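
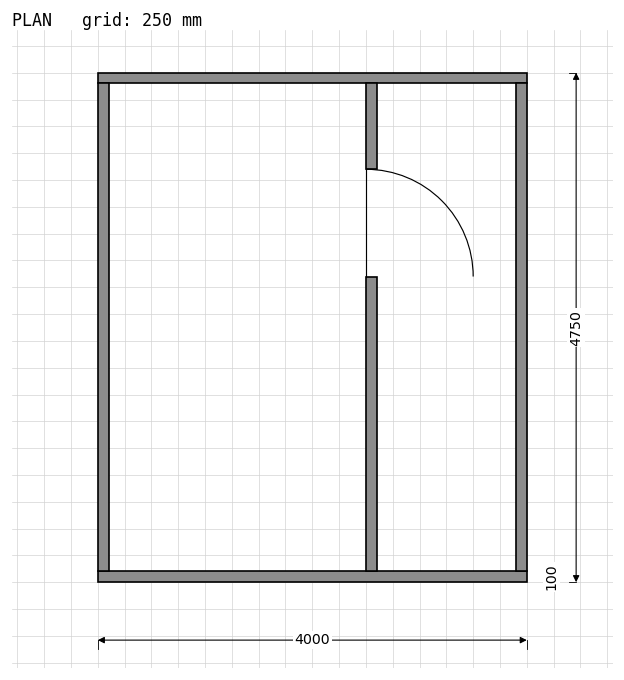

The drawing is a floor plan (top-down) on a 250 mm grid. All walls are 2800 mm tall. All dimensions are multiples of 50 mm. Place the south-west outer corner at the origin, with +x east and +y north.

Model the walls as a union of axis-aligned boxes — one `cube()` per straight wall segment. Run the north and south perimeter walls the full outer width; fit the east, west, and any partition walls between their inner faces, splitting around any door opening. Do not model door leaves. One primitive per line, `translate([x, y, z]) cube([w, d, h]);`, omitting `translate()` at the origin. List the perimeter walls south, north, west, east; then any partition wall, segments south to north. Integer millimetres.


cube([4000, 100, 2800]);
translate([0, 4650, 0]) cube([4000, 100, 2800]);
translate([0, 100, 0]) cube([100, 4550, 2800]);
translate([3900, 100, 0]) cube([100, 4550, 2800]);
translate([2500, 100, 0]) cube([100, 2750, 2800]);
translate([2500, 3850, 0]) cube([100, 800, 2800]);


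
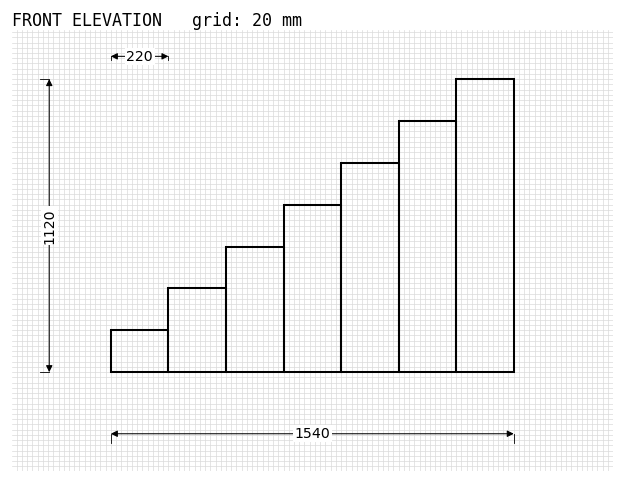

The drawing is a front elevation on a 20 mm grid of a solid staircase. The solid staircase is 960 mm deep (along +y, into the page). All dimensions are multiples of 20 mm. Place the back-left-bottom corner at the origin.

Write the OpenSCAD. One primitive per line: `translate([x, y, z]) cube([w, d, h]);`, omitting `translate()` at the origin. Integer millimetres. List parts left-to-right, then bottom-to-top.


cube([220, 960, 160]);
translate([220, 0, 0]) cube([220, 960, 320]);
translate([440, 0, 0]) cube([220, 960, 480]);
translate([660, 0, 0]) cube([220, 960, 640]);
translate([880, 0, 0]) cube([220, 960, 800]);
translate([1100, 0, 0]) cube([220, 960, 960]);
translate([1320, 0, 0]) cube([220, 960, 1120]);


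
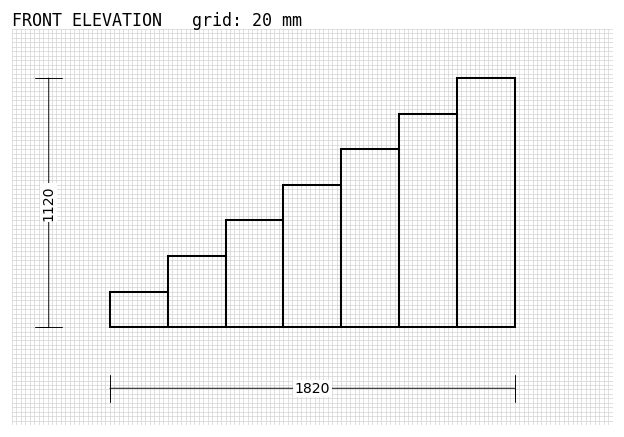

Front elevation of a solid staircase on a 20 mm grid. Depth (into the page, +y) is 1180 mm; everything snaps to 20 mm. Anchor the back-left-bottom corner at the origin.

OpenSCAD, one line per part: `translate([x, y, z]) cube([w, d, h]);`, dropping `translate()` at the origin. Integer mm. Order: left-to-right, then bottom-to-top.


cube([260, 1180, 160]);
translate([260, 0, 0]) cube([260, 1180, 320]);
translate([520, 0, 0]) cube([260, 1180, 480]);
translate([780, 0, 0]) cube([260, 1180, 640]);
translate([1040, 0, 0]) cube([260, 1180, 800]);
translate([1300, 0, 0]) cube([260, 1180, 960]);
translate([1560, 0, 0]) cube([260, 1180, 1120]);


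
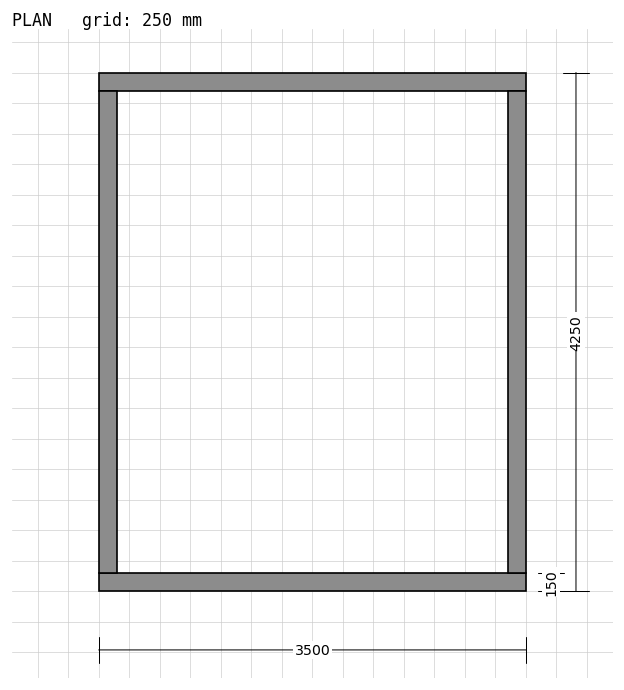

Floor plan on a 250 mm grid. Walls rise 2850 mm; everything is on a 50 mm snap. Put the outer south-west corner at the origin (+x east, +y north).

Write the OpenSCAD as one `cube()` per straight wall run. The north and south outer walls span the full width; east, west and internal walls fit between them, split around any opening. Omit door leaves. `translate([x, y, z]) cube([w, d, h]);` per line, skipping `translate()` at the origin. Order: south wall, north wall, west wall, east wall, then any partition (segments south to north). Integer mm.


cube([3500, 150, 2850]);
translate([0, 4100, 0]) cube([3500, 150, 2850]);
translate([0, 150, 0]) cube([150, 3950, 2850]);
translate([3350, 150, 0]) cube([150, 3950, 2850]);


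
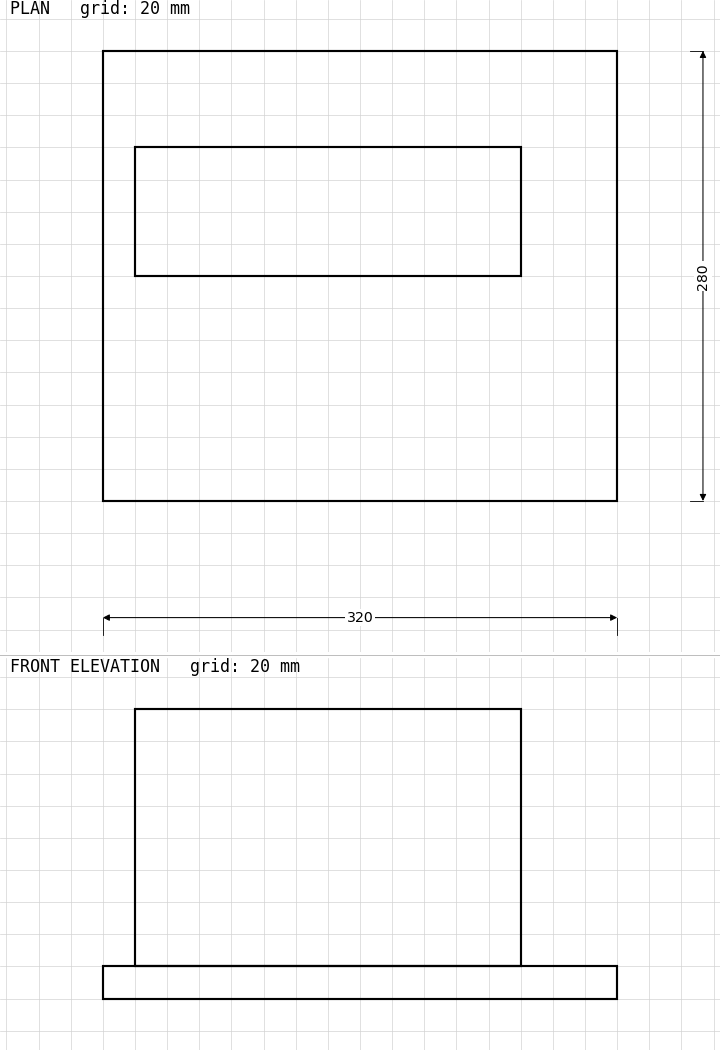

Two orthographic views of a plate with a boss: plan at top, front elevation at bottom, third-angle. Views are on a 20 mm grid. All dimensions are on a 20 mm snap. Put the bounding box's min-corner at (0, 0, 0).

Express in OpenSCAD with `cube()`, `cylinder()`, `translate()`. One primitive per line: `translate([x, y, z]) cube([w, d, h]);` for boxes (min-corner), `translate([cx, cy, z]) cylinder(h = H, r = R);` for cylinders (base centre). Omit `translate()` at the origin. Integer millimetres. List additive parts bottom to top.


cube([320, 280, 20]);
translate([20, 140, 20]) cube([240, 80, 160]);


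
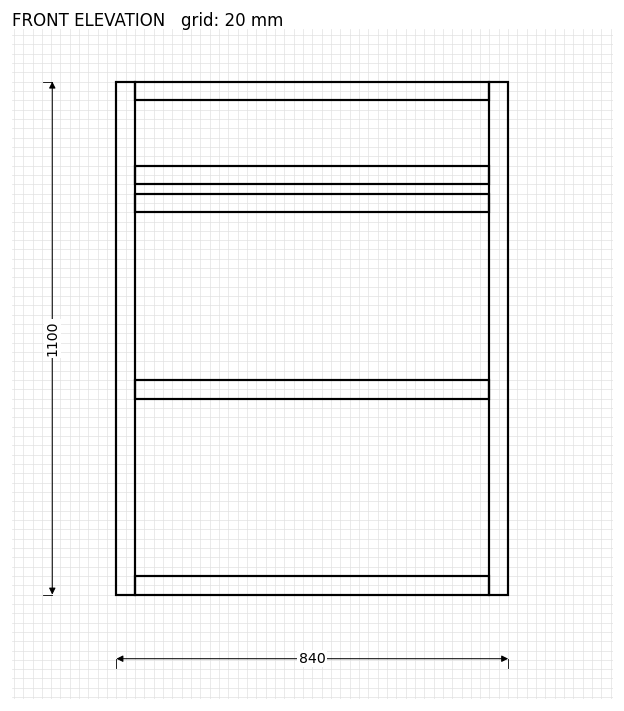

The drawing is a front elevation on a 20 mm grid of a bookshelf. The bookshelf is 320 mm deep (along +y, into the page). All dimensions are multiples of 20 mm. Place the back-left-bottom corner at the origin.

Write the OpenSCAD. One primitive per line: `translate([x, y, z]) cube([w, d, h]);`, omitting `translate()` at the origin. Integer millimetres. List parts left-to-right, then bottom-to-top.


cube([40, 320, 1100]);
translate([40, 0, 0]) cube([760, 320, 40]);
translate([40, 0, 420]) cube([760, 320, 40]);
translate([40, 0, 820]) cube([760, 320, 40]);
translate([40, 0, 880]) cube([760, 320, 40]);
translate([40, 0, 1060]) cube([760, 320, 40]);
translate([800, 0, 0]) cube([40, 320, 1100]);


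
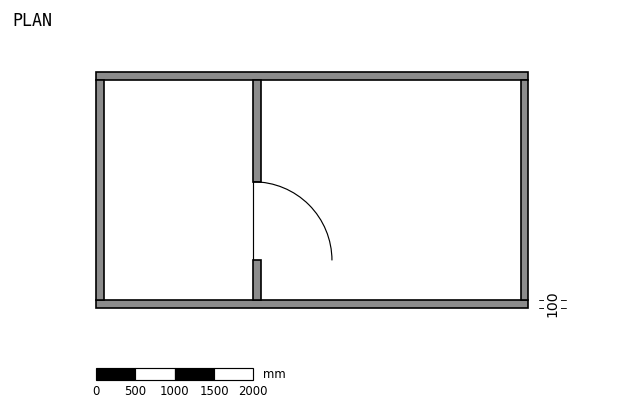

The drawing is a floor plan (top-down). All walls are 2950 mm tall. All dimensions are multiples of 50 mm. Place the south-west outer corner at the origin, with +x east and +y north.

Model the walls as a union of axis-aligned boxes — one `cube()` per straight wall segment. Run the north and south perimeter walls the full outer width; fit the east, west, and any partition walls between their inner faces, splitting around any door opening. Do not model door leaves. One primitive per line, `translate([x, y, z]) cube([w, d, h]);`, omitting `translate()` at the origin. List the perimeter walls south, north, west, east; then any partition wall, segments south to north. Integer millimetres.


cube([5500, 100, 2950]);
translate([0, 2900, 0]) cube([5500, 100, 2950]);
translate([0, 100, 0]) cube([100, 2800, 2950]);
translate([5400, 100, 0]) cube([100, 2800, 2950]);
translate([2000, 100, 0]) cube([100, 500, 2950]);
translate([2000, 1600, 0]) cube([100, 1300, 2950]);


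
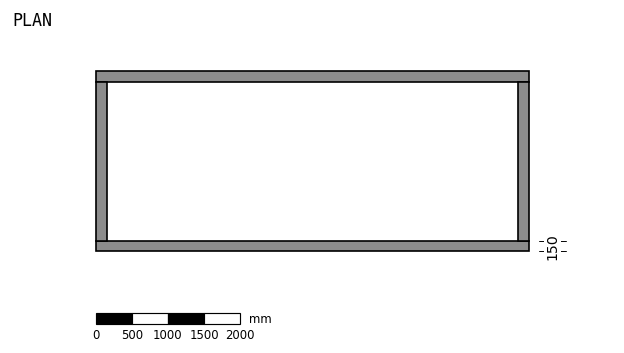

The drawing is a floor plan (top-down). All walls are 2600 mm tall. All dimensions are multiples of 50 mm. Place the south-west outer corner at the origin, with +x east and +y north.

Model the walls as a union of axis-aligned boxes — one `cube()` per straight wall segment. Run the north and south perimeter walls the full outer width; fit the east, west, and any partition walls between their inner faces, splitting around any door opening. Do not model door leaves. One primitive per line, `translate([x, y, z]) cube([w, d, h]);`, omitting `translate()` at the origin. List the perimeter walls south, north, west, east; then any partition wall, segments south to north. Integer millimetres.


cube([6000, 150, 2600]);
translate([0, 2350, 0]) cube([6000, 150, 2600]);
translate([0, 150, 0]) cube([150, 2200, 2600]);
translate([5850, 150, 0]) cube([150, 2200, 2600]);


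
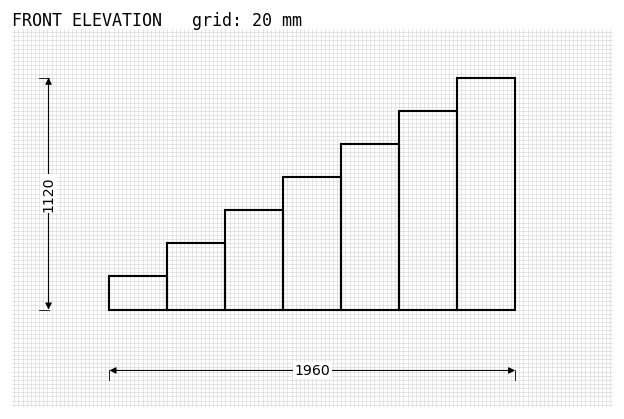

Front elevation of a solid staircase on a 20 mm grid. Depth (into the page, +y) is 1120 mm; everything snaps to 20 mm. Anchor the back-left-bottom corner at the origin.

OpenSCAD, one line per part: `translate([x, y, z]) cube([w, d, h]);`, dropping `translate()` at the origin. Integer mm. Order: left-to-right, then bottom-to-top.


cube([280, 1120, 160]);
translate([280, 0, 0]) cube([280, 1120, 320]);
translate([560, 0, 0]) cube([280, 1120, 480]);
translate([840, 0, 0]) cube([280, 1120, 640]);
translate([1120, 0, 0]) cube([280, 1120, 800]);
translate([1400, 0, 0]) cube([280, 1120, 960]);
translate([1680, 0, 0]) cube([280, 1120, 1120]);


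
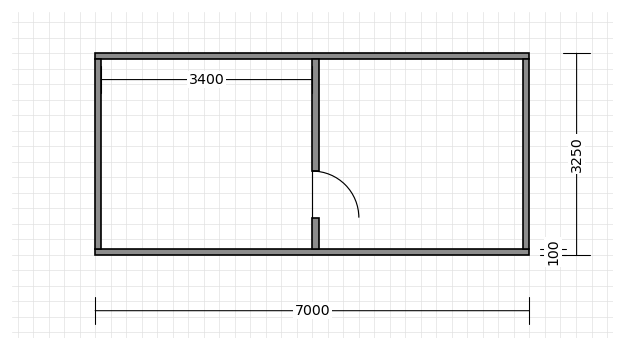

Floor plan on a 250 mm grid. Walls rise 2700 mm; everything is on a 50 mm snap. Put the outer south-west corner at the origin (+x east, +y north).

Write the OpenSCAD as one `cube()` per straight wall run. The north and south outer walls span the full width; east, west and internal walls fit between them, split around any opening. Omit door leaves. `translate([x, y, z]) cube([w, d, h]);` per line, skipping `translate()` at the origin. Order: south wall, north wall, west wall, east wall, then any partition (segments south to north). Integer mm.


cube([7000, 100, 2700]);
translate([0, 3150, 0]) cube([7000, 100, 2700]);
translate([0, 100, 0]) cube([100, 3050, 2700]);
translate([6900, 100, 0]) cube([100, 3050, 2700]);
translate([3500, 100, 0]) cube([100, 500, 2700]);
translate([3500, 1350, 0]) cube([100, 1800, 2700]);


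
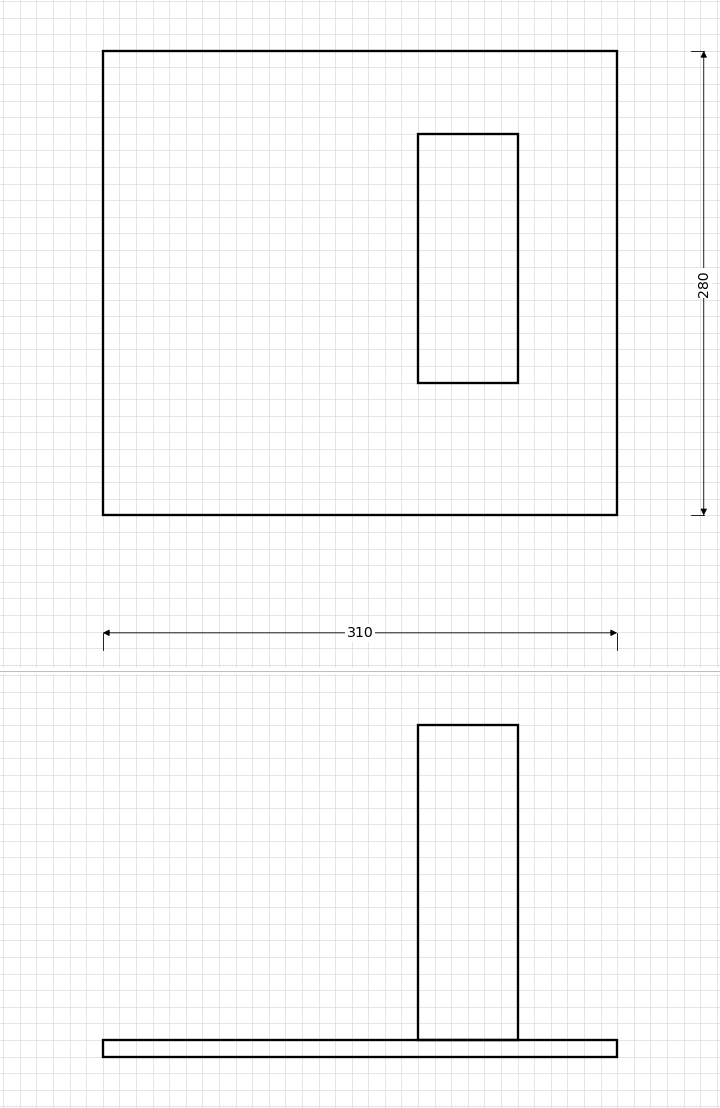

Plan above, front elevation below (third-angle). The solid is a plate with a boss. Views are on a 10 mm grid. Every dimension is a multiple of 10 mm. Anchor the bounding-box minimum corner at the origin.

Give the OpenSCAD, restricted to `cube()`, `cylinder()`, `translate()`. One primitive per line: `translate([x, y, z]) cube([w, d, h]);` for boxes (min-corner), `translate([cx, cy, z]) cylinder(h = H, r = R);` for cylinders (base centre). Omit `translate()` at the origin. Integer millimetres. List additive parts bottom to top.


cube([310, 280, 10]);
translate([190, 80, 10]) cube([60, 150, 190]);


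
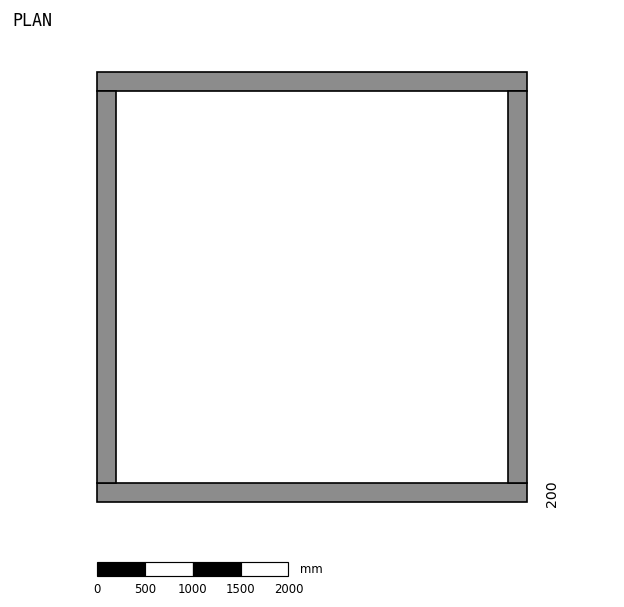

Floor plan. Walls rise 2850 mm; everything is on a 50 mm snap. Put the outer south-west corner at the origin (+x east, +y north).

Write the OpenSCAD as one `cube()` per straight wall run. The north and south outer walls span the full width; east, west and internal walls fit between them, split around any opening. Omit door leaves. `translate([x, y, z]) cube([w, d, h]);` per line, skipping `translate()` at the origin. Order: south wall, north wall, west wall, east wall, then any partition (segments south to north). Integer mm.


cube([4500, 200, 2850]);
translate([0, 4300, 0]) cube([4500, 200, 2850]);
translate([0, 200, 0]) cube([200, 4100, 2850]);
translate([4300, 200, 0]) cube([200, 4100, 2850]);


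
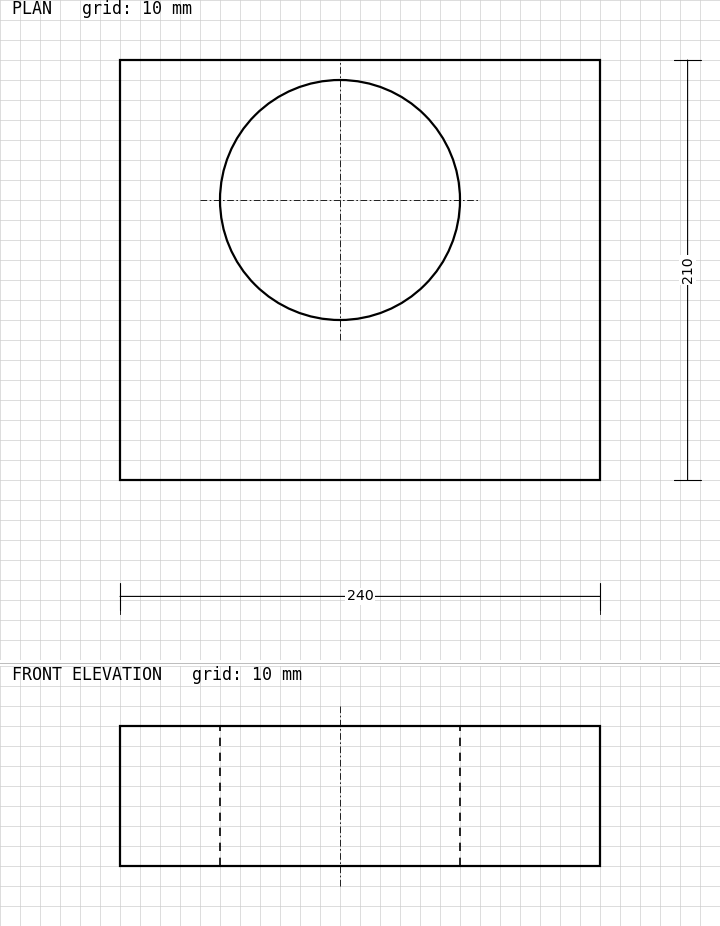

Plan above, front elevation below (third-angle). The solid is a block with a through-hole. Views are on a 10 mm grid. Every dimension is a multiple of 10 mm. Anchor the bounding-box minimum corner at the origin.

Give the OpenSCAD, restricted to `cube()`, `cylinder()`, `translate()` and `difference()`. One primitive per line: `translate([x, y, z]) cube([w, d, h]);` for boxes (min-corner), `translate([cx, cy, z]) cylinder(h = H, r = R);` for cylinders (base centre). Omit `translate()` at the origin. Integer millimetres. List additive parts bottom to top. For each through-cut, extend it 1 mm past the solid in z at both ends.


difference() {
  cube([240, 210, 70]);
  translate([110, 140, -1]) cylinder(h = 72, r = 60);
}


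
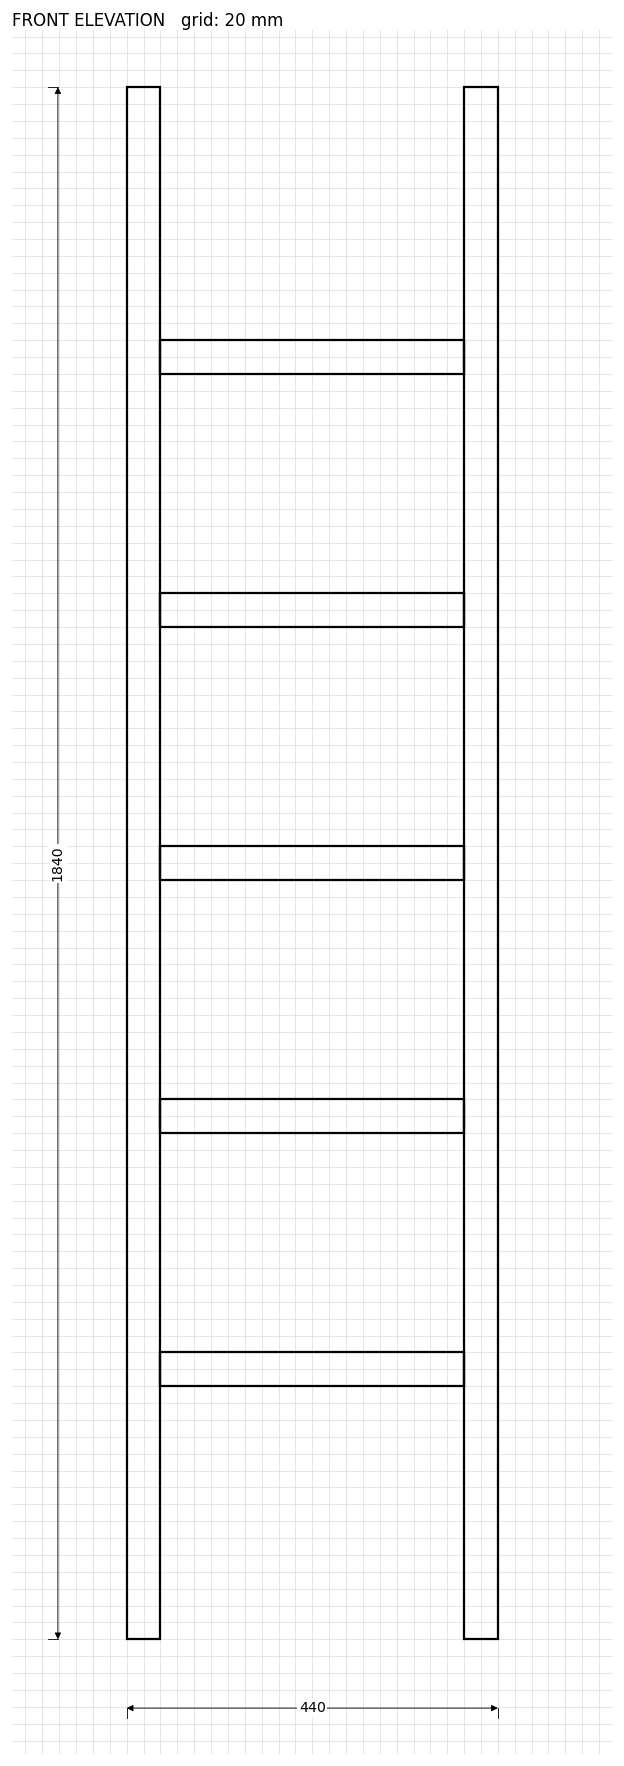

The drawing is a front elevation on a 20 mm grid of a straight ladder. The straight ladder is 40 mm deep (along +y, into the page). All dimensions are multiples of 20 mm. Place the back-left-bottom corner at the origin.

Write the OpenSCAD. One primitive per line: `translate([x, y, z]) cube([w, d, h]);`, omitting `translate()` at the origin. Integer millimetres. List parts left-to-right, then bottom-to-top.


cube([40, 40, 1840]);
translate([40, 0, 300]) cube([360, 40, 40]);
translate([40, 0, 600]) cube([360, 40, 40]);
translate([40, 0, 900]) cube([360, 40, 40]);
translate([40, 0, 1200]) cube([360, 40, 40]);
translate([40, 0, 1500]) cube([360, 40, 40]);
translate([400, 0, 0]) cube([40, 40, 1840]);


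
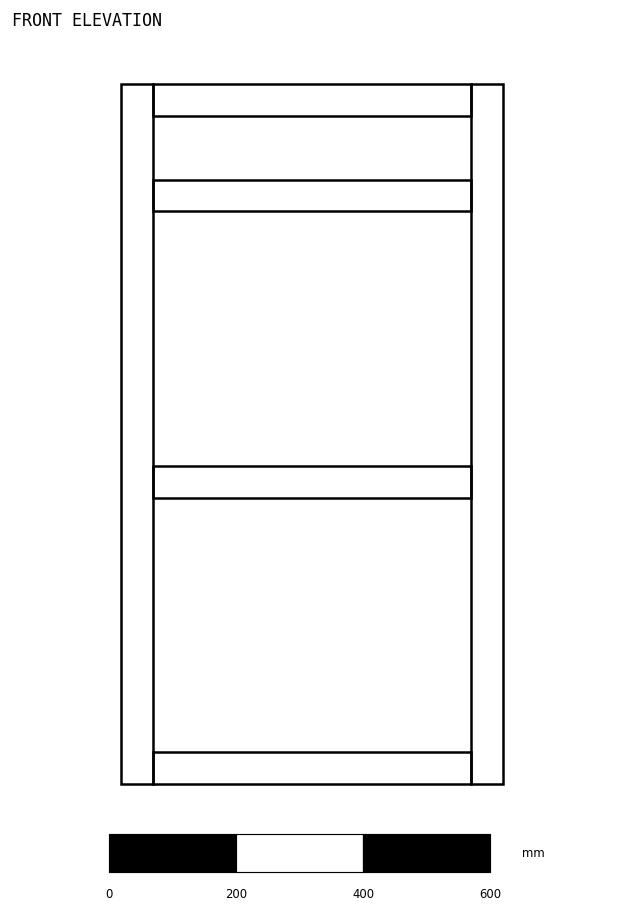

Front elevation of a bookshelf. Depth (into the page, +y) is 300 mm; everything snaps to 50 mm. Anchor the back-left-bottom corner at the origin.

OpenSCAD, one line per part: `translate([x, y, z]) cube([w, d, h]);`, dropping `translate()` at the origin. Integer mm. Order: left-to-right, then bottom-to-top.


cube([50, 300, 1100]);
translate([50, 0, 0]) cube([500, 300, 50]);
translate([50, 0, 450]) cube([500, 300, 50]);
translate([50, 0, 900]) cube([500, 300, 50]);
translate([50, 0, 1050]) cube([500, 300, 50]);
translate([550, 0, 0]) cube([50, 300, 1100]);


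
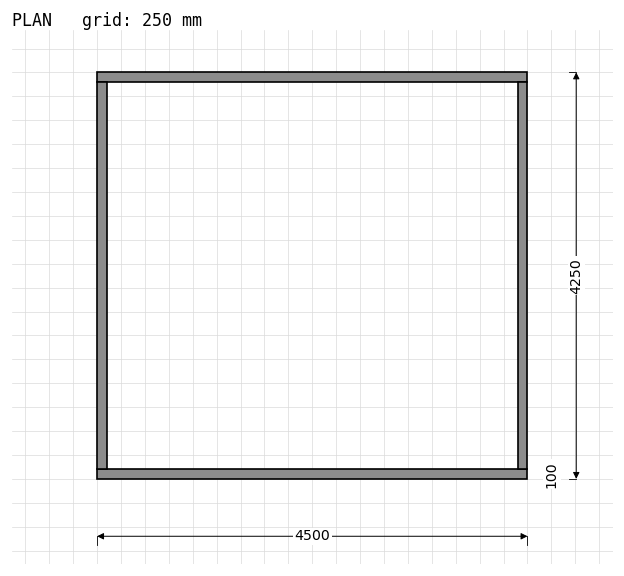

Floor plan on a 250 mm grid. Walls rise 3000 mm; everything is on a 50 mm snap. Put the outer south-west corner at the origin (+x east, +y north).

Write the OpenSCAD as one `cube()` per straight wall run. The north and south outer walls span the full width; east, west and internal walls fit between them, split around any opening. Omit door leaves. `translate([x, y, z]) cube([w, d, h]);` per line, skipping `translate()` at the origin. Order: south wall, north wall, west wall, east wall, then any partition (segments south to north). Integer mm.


cube([4500, 100, 3000]);
translate([0, 4150, 0]) cube([4500, 100, 3000]);
translate([0, 100, 0]) cube([100, 4050, 3000]);
translate([4400, 100, 0]) cube([100, 4050, 3000]);


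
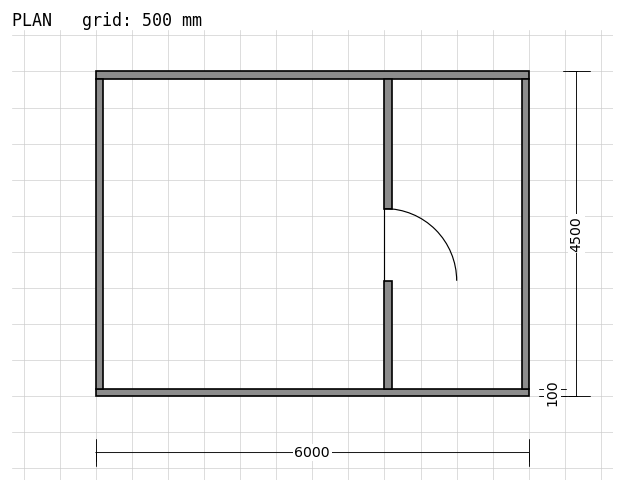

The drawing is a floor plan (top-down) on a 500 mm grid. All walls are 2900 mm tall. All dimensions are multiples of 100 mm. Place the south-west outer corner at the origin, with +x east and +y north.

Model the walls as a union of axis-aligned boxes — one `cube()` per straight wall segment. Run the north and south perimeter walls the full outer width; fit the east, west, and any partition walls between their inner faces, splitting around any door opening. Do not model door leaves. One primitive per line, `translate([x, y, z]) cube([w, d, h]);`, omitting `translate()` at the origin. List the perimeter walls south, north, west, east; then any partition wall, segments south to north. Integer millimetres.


cube([6000, 100, 2900]);
translate([0, 4400, 0]) cube([6000, 100, 2900]);
translate([0, 100, 0]) cube([100, 4300, 2900]);
translate([5900, 100, 0]) cube([100, 4300, 2900]);
translate([4000, 100, 0]) cube([100, 1500, 2900]);
translate([4000, 2600, 0]) cube([100, 1800, 2900]);


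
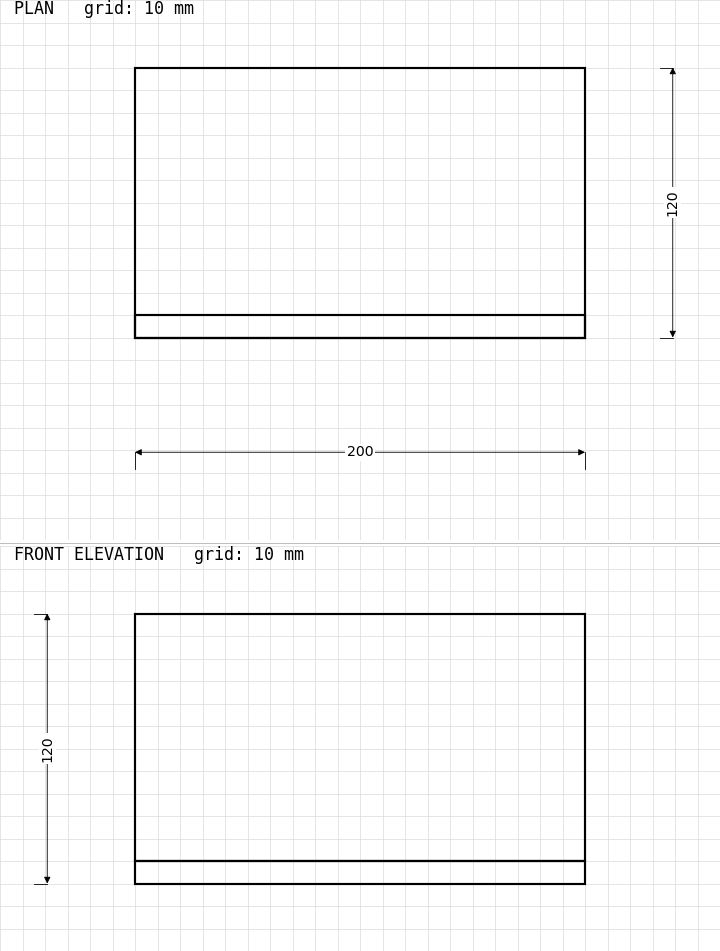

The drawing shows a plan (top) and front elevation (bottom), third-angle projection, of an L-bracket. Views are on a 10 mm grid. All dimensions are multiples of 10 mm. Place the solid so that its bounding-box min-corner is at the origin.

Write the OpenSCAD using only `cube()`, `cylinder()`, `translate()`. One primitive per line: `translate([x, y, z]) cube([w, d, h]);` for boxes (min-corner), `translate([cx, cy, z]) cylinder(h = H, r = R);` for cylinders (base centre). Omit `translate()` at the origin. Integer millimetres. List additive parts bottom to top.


cube([200, 120, 10]);
translate([0, 0, 10]) cube([200, 10, 110]);


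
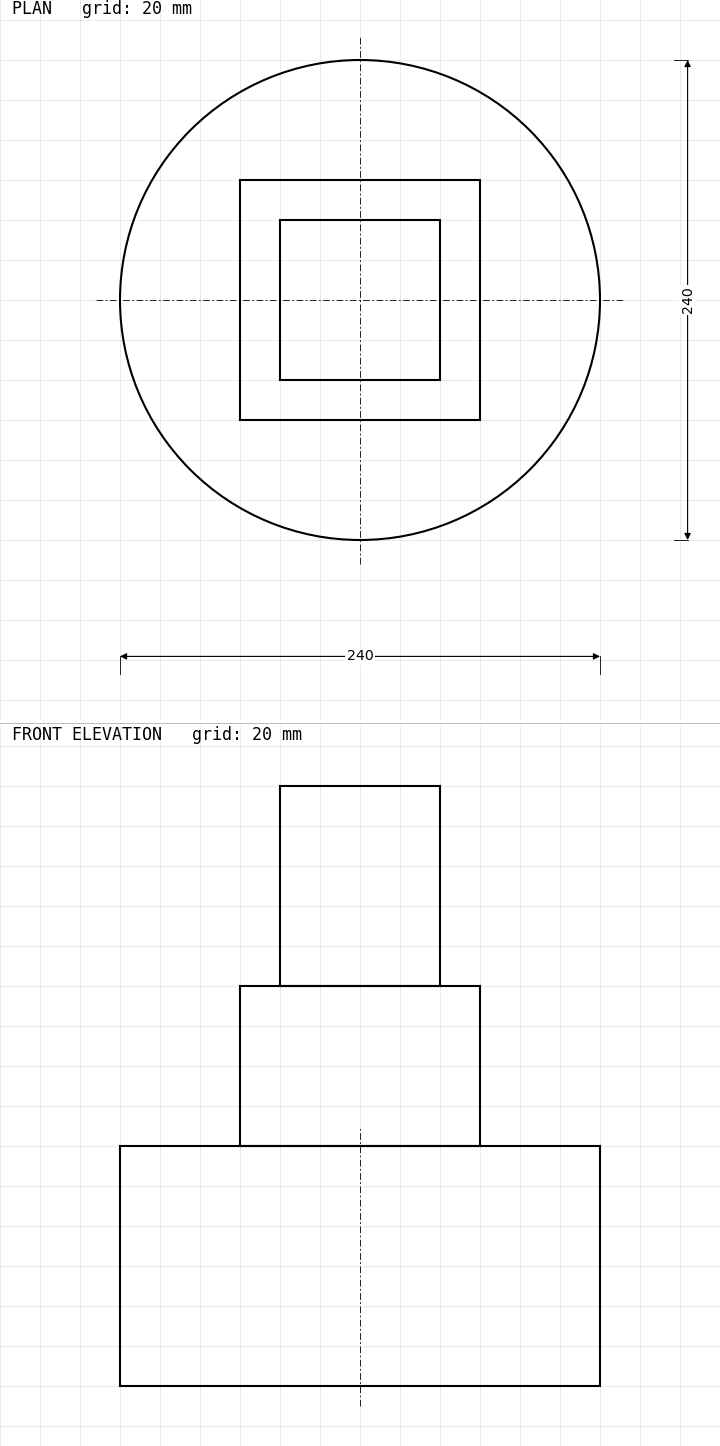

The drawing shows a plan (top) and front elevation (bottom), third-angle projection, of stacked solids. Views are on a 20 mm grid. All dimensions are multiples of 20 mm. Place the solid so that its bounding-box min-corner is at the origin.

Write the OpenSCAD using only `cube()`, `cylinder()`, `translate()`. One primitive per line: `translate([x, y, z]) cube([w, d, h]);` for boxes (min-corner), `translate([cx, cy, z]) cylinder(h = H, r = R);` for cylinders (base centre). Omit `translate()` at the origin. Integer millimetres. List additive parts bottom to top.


translate([120, 120, 0]) cylinder(h = 120, r = 120);
translate([60, 60, 120]) cube([120, 120, 80]);
translate([80, 80, 200]) cube([80, 80, 100]);


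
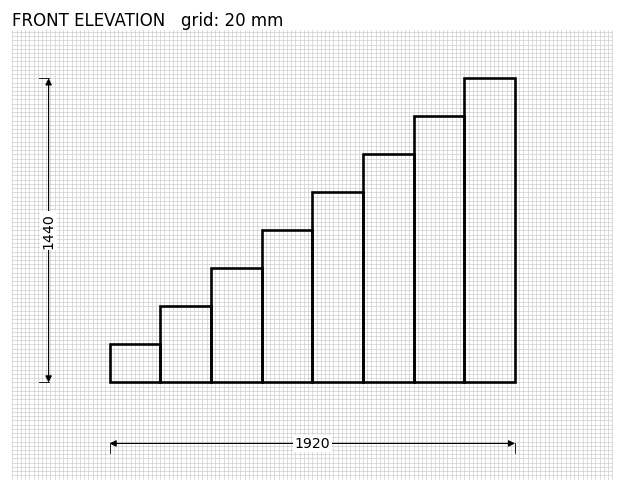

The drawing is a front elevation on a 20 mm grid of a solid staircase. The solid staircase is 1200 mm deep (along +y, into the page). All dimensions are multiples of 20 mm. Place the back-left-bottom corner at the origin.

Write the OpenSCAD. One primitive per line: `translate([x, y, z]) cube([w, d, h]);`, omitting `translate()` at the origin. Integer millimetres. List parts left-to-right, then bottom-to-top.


cube([240, 1200, 180]);
translate([240, 0, 0]) cube([240, 1200, 360]);
translate([480, 0, 0]) cube([240, 1200, 540]);
translate([720, 0, 0]) cube([240, 1200, 720]);
translate([960, 0, 0]) cube([240, 1200, 900]);
translate([1200, 0, 0]) cube([240, 1200, 1080]);
translate([1440, 0, 0]) cube([240, 1200, 1260]);
translate([1680, 0, 0]) cube([240, 1200, 1440]);


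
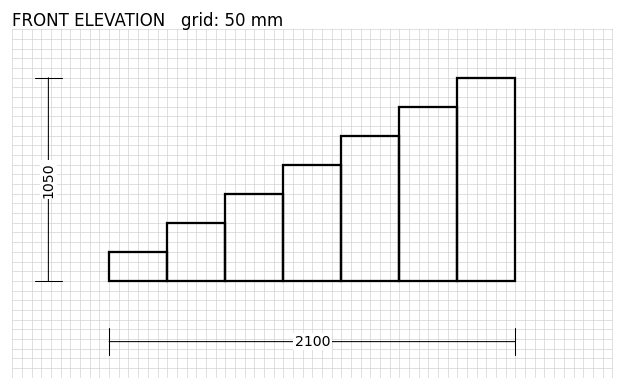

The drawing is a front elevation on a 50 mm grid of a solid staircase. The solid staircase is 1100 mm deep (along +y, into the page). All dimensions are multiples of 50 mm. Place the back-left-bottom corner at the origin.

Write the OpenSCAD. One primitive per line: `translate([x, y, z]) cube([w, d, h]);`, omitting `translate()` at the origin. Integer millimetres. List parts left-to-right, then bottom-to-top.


cube([300, 1100, 150]);
translate([300, 0, 0]) cube([300, 1100, 300]);
translate([600, 0, 0]) cube([300, 1100, 450]);
translate([900, 0, 0]) cube([300, 1100, 600]);
translate([1200, 0, 0]) cube([300, 1100, 750]);
translate([1500, 0, 0]) cube([300, 1100, 900]);
translate([1800, 0, 0]) cube([300, 1100, 1050]);


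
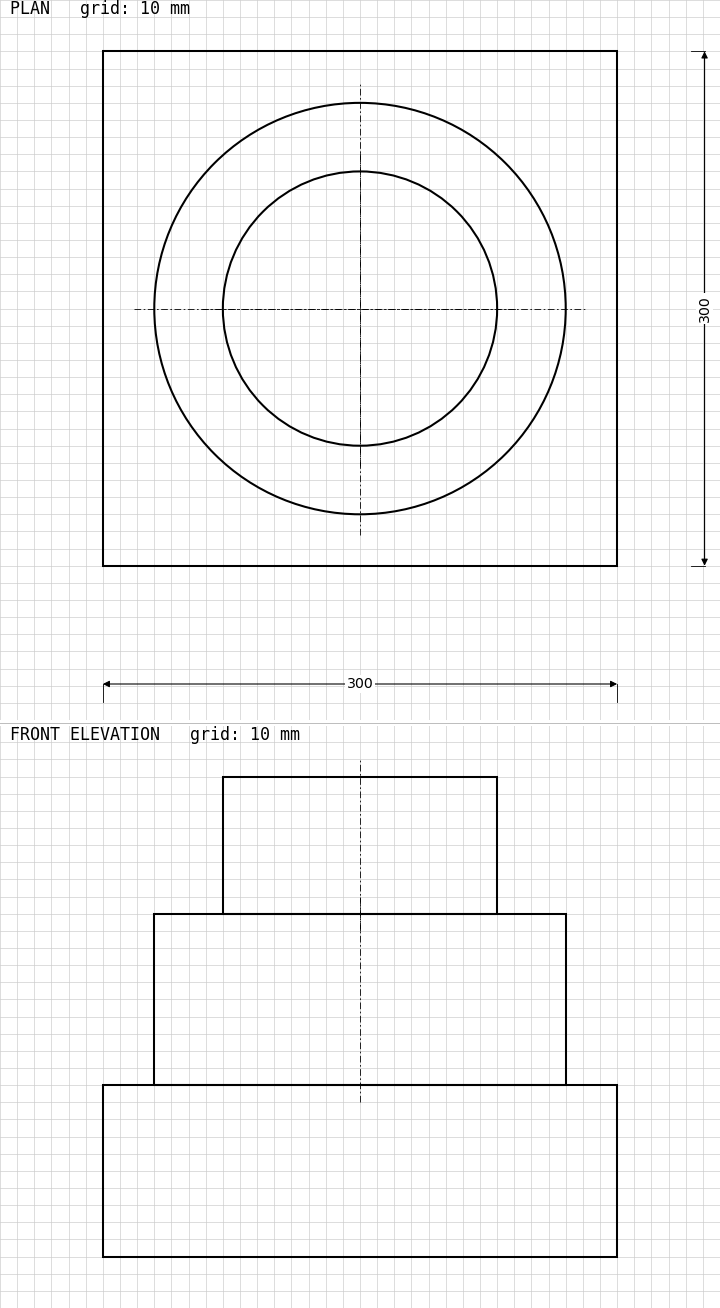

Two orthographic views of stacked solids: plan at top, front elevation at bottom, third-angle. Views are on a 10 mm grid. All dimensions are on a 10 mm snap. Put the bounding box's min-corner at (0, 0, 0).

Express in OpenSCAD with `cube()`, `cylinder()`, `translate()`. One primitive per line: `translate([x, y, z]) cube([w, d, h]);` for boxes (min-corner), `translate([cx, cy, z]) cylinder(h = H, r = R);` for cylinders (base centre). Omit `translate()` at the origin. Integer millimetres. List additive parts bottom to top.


cube([300, 300, 100]);
translate([150, 150, 100]) cylinder(h = 100, r = 120);
translate([150, 150, 200]) cylinder(h = 80, r = 80);


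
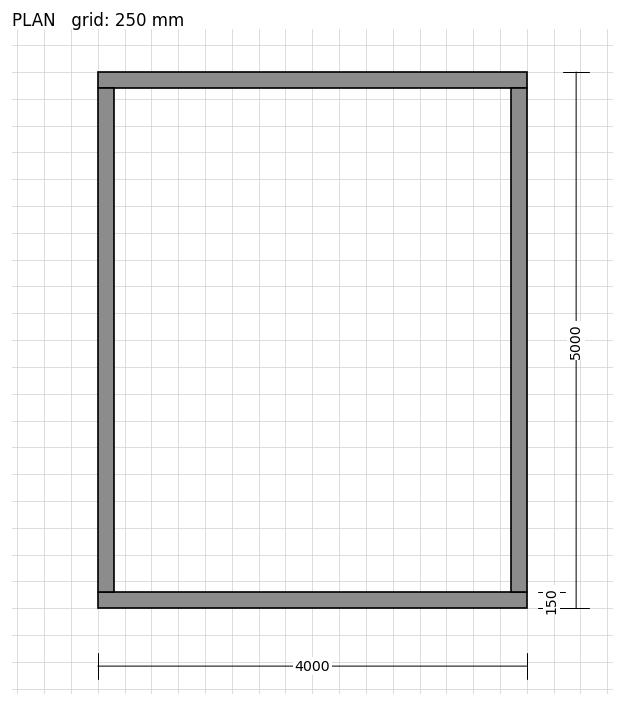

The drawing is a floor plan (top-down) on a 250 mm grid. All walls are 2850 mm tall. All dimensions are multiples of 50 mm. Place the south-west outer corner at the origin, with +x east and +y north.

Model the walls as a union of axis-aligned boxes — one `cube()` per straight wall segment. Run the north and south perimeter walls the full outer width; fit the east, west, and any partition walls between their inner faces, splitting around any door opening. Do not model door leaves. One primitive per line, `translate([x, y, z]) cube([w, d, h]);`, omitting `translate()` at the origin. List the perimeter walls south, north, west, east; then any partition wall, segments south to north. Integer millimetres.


cube([4000, 150, 2850]);
translate([0, 4850, 0]) cube([4000, 150, 2850]);
translate([0, 150, 0]) cube([150, 4700, 2850]);
translate([3850, 150, 0]) cube([150, 4700, 2850]);


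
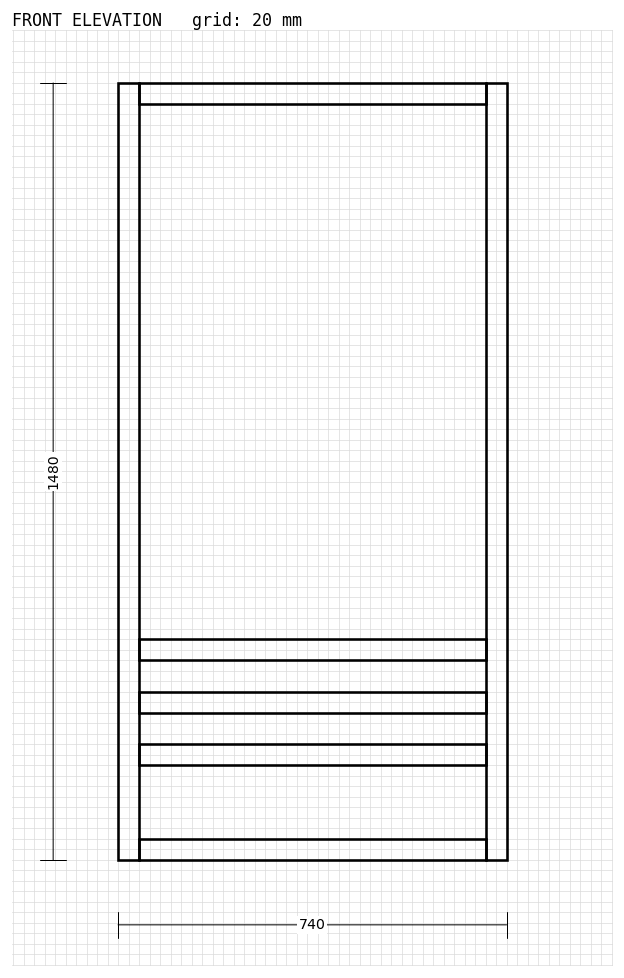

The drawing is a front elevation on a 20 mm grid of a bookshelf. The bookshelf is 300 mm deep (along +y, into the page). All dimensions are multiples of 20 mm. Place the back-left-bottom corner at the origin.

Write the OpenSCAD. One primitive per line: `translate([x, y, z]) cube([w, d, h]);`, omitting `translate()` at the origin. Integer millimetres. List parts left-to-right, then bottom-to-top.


cube([40, 300, 1480]);
translate([40, 0, 0]) cube([660, 300, 40]);
translate([40, 0, 180]) cube([660, 300, 40]);
translate([40, 0, 280]) cube([660, 300, 40]);
translate([40, 0, 380]) cube([660, 300, 40]);
translate([40, 0, 1440]) cube([660, 300, 40]);
translate([700, 0, 0]) cube([40, 300, 1480]);


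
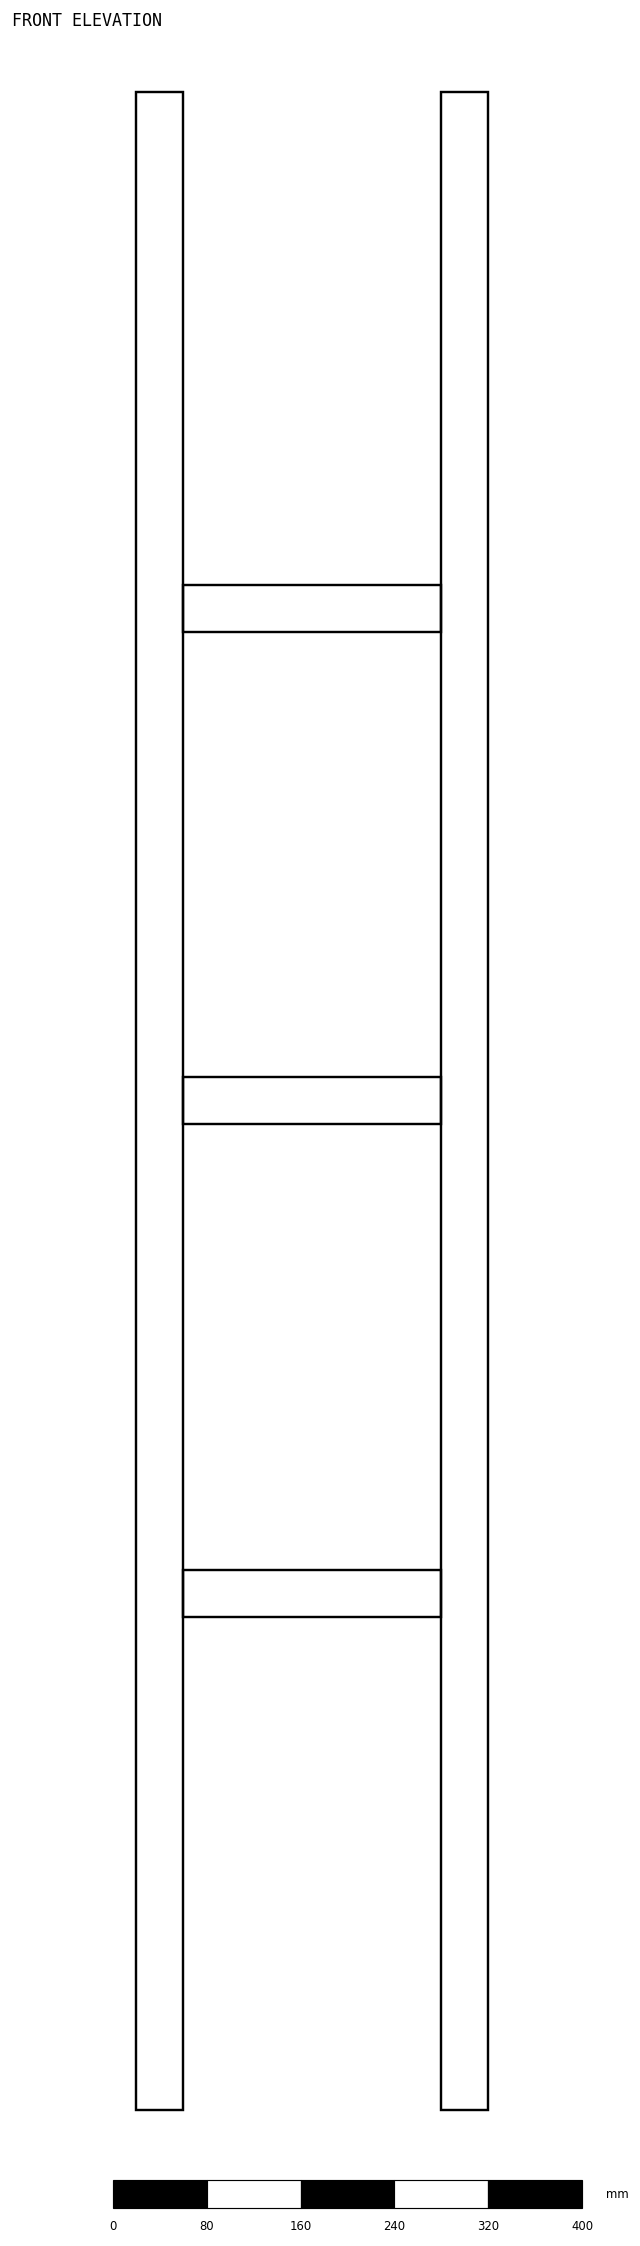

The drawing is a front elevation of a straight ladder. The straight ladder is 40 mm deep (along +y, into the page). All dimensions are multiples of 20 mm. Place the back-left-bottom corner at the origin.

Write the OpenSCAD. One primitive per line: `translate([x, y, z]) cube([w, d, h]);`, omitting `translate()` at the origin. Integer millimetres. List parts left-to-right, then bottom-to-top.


cube([40, 40, 1720]);
translate([40, 0, 420]) cube([220, 40, 40]);
translate([40, 0, 840]) cube([220, 40, 40]);
translate([40, 0, 1260]) cube([220, 40, 40]);
translate([260, 0, 0]) cube([40, 40, 1720]);


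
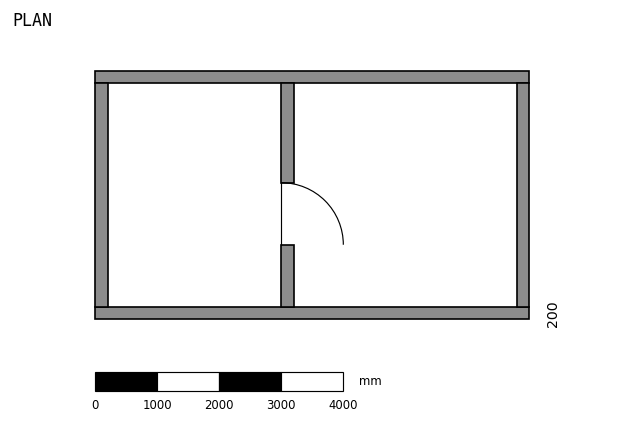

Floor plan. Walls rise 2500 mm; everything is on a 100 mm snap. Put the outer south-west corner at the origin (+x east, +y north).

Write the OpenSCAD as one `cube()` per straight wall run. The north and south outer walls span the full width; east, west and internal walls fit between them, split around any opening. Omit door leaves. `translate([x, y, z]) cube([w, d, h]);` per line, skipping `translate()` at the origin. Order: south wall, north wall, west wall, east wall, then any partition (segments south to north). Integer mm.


cube([7000, 200, 2500]);
translate([0, 3800, 0]) cube([7000, 200, 2500]);
translate([0, 200, 0]) cube([200, 3600, 2500]);
translate([6800, 200, 0]) cube([200, 3600, 2500]);
translate([3000, 200, 0]) cube([200, 1000, 2500]);
translate([3000, 2200, 0]) cube([200, 1600, 2500]);


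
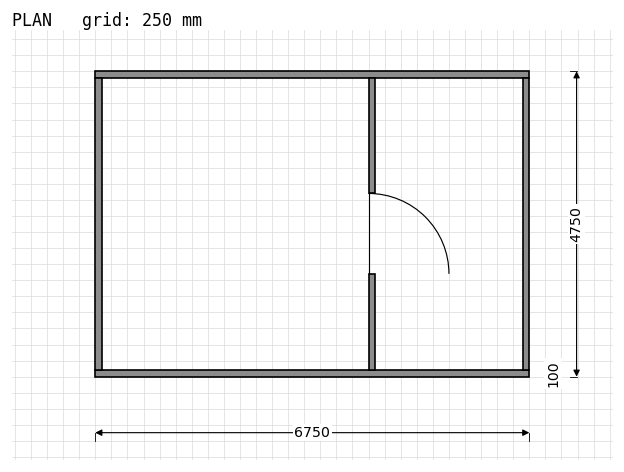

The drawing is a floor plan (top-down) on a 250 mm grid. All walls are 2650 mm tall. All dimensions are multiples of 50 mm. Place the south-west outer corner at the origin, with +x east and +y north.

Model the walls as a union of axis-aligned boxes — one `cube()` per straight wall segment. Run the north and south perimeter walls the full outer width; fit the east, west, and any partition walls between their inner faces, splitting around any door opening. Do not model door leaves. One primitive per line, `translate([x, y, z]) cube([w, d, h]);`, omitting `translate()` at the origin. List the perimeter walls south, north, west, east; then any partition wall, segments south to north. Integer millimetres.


cube([6750, 100, 2650]);
translate([0, 4650, 0]) cube([6750, 100, 2650]);
translate([0, 100, 0]) cube([100, 4550, 2650]);
translate([6650, 100, 0]) cube([100, 4550, 2650]);
translate([4250, 100, 0]) cube([100, 1500, 2650]);
translate([4250, 2850, 0]) cube([100, 1800, 2650]);


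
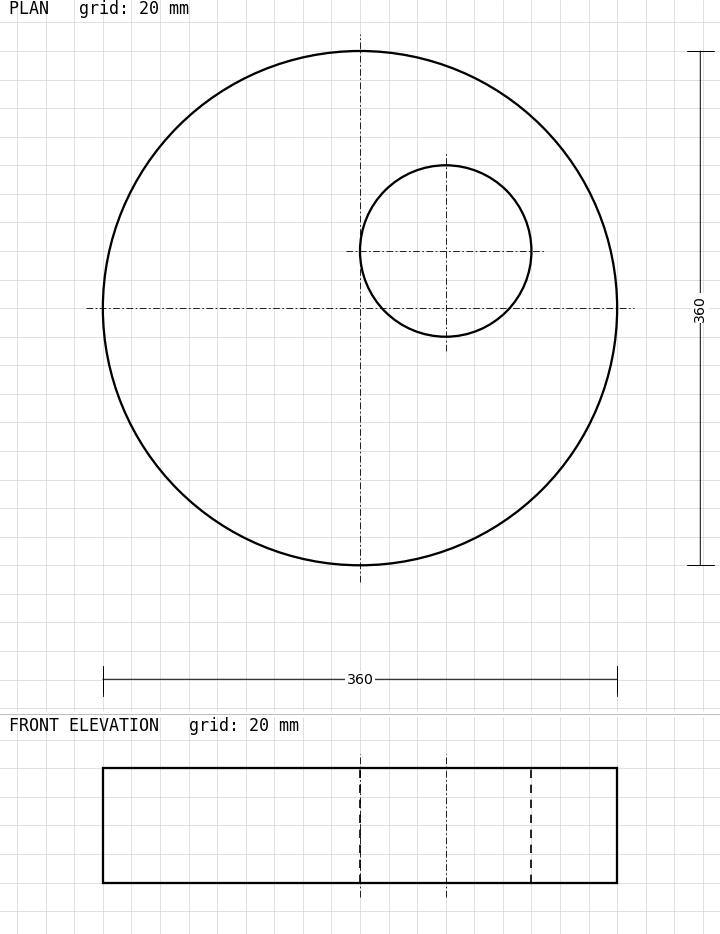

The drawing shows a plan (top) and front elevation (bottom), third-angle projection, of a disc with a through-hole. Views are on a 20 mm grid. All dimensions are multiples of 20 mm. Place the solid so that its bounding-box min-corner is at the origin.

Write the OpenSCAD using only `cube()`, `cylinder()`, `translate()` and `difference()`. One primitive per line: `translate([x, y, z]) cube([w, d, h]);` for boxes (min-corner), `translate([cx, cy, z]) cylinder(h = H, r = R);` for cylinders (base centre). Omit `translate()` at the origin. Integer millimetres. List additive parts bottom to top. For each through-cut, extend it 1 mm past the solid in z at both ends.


difference() {
  translate([180, 180, 0]) cylinder(h = 80, r = 180);
  translate([240, 220, -1]) cylinder(h = 82, r = 60);
}


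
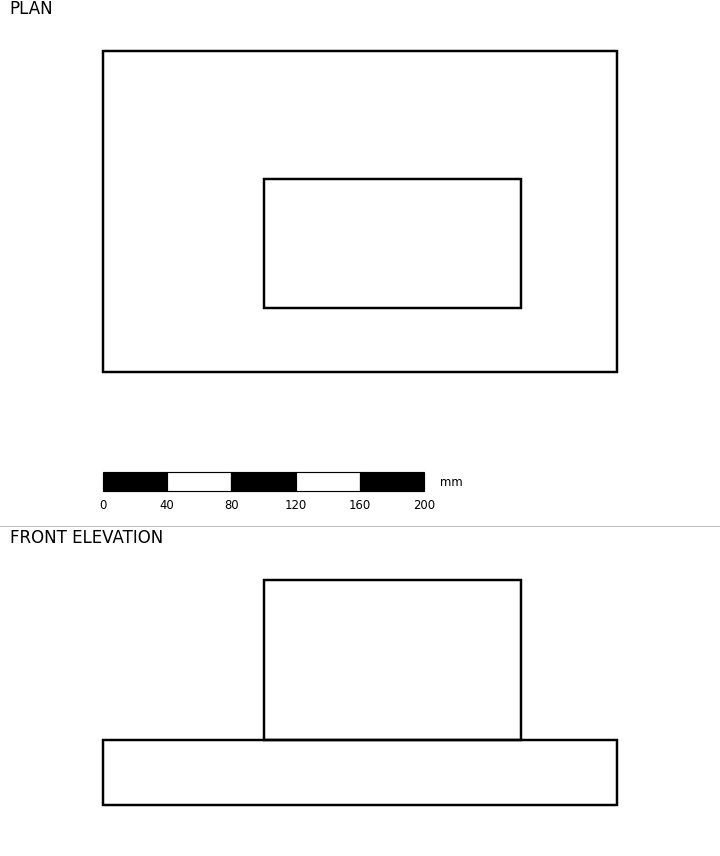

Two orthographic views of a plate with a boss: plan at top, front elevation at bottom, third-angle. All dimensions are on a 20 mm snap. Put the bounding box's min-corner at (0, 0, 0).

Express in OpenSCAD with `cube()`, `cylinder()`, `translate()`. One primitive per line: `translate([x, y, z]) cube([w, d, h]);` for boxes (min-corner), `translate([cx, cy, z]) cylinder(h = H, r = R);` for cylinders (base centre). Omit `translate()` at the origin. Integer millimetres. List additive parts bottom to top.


cube([320, 200, 40]);
translate([100, 40, 40]) cube([160, 80, 100]);


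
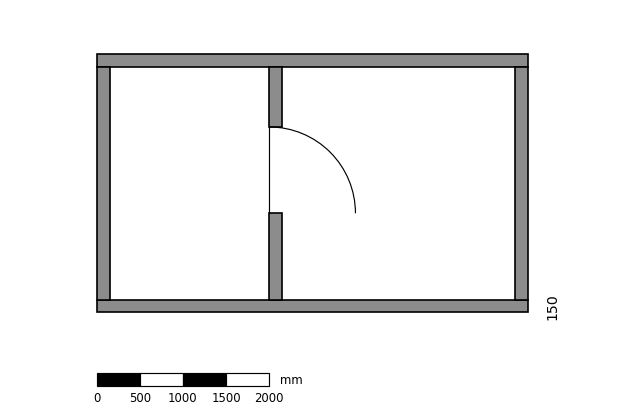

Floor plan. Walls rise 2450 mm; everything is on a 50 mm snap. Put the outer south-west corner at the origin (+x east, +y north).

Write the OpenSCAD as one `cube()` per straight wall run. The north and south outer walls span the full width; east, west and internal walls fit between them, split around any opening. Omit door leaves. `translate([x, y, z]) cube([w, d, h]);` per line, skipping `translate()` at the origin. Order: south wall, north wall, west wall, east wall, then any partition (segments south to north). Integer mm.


cube([5000, 150, 2450]);
translate([0, 2850, 0]) cube([5000, 150, 2450]);
translate([0, 150, 0]) cube([150, 2700, 2450]);
translate([4850, 150, 0]) cube([150, 2700, 2450]);
translate([2000, 150, 0]) cube([150, 1000, 2450]);
translate([2000, 2150, 0]) cube([150, 700, 2450]);


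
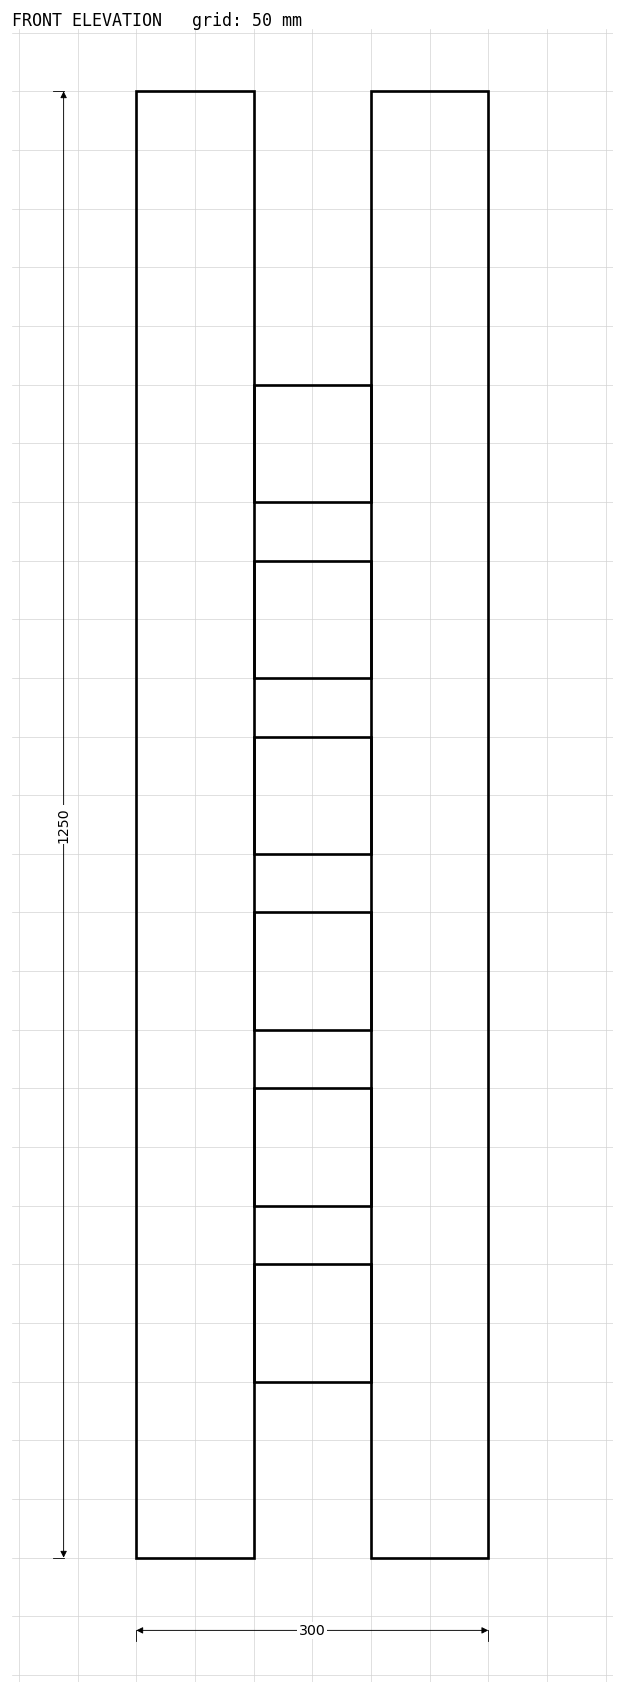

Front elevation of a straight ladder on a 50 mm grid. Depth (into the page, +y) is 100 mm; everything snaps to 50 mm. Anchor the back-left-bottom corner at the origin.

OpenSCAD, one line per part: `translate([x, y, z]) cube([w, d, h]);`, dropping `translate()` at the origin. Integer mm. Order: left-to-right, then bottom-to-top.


cube([100, 100, 1250]);
translate([100, 0, 150]) cube([100, 100, 100]);
translate([100, 0, 300]) cube([100, 100, 100]);
translate([100, 0, 450]) cube([100, 100, 100]);
translate([100, 0, 600]) cube([100, 100, 100]);
translate([100, 0, 750]) cube([100, 100, 100]);
translate([100, 0, 900]) cube([100, 100, 100]);
translate([200, 0, 0]) cube([100, 100, 1250]);


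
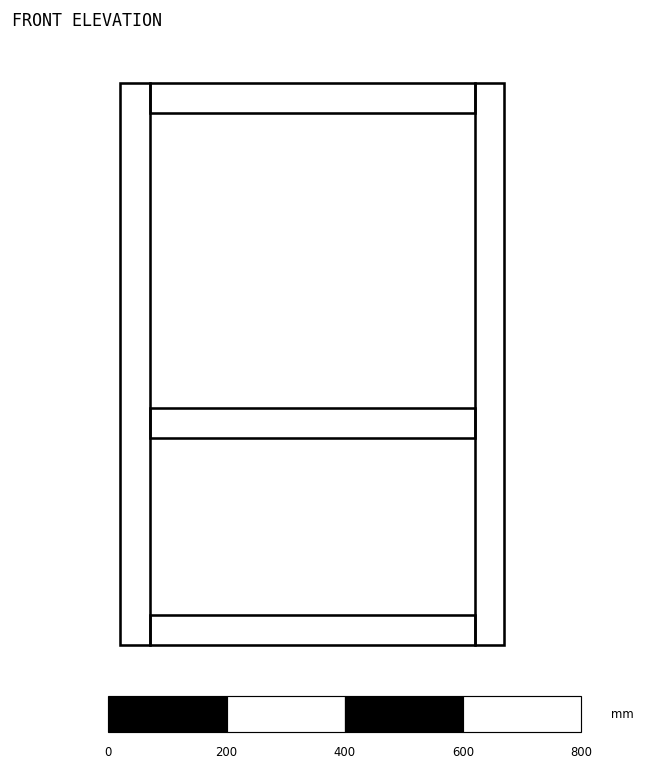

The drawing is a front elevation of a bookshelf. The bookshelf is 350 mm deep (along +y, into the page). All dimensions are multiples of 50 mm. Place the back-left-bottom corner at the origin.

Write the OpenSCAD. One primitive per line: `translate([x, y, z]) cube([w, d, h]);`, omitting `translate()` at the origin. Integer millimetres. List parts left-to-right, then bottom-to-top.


cube([50, 350, 950]);
translate([50, 0, 0]) cube([550, 350, 50]);
translate([50, 0, 350]) cube([550, 350, 50]);
translate([50, 0, 900]) cube([550, 350, 50]);
translate([600, 0, 0]) cube([50, 350, 950]);


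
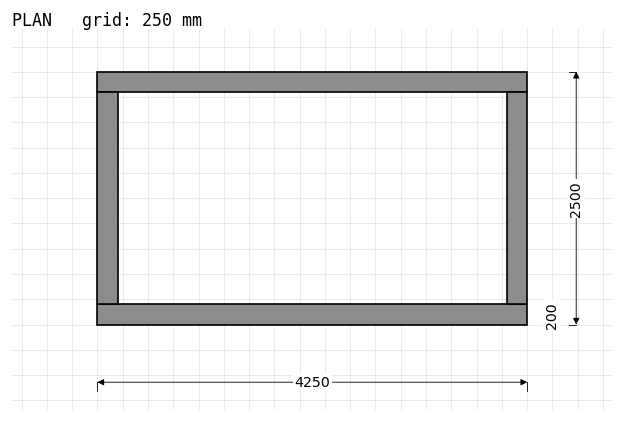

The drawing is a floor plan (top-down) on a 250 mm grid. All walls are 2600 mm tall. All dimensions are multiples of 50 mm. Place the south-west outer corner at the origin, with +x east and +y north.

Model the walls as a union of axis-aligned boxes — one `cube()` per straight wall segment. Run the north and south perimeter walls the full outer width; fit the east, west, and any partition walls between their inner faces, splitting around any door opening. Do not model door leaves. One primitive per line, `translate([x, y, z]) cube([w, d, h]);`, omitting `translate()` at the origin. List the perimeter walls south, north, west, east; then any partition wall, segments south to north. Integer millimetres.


cube([4250, 200, 2600]);
translate([0, 2300, 0]) cube([4250, 200, 2600]);
translate([0, 200, 0]) cube([200, 2100, 2600]);
translate([4050, 200, 0]) cube([200, 2100, 2600]);


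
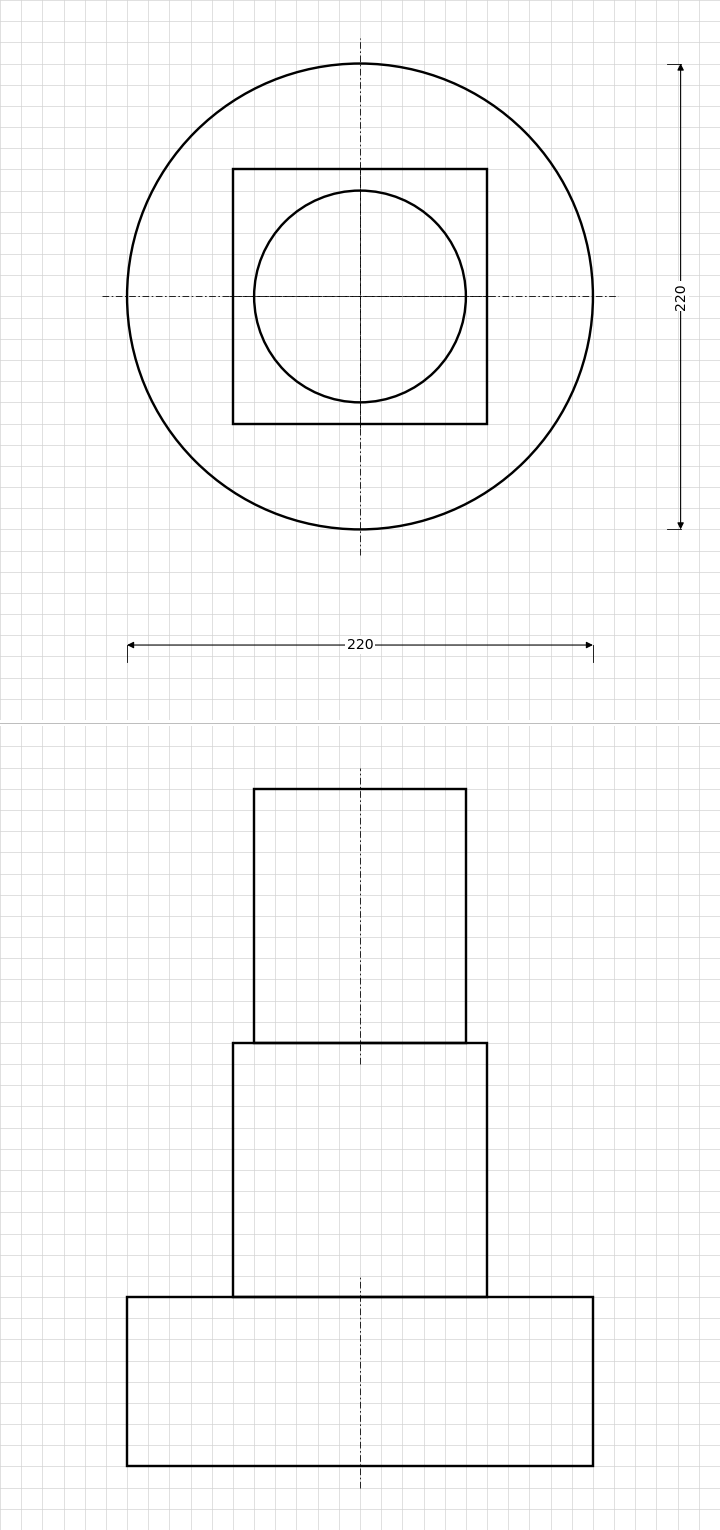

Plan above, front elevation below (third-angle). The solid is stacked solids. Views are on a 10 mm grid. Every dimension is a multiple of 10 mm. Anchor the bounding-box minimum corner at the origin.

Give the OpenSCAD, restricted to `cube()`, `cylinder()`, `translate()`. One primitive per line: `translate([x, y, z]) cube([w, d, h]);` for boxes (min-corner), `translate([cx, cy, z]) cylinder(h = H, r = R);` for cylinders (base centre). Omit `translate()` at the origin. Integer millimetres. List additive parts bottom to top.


translate([110, 110, 0]) cylinder(h = 80, r = 110);
translate([50, 50, 80]) cube([120, 120, 120]);
translate([110, 110, 200]) cylinder(h = 120, r = 50);


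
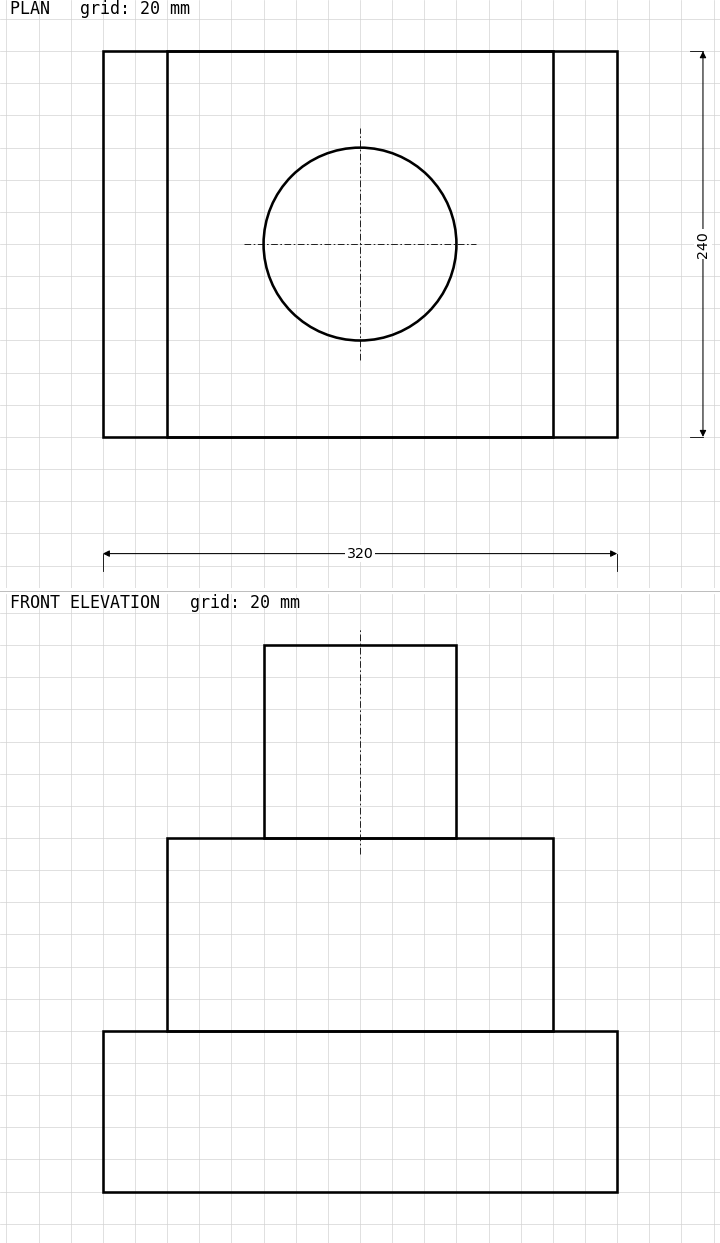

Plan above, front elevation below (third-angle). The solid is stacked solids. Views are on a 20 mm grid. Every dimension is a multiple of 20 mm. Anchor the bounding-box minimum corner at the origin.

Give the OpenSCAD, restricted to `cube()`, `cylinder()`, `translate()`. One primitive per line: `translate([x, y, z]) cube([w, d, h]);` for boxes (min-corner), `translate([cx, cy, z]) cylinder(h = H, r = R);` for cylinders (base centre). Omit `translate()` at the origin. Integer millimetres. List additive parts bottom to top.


cube([320, 240, 100]);
translate([40, 0, 100]) cube([240, 240, 120]);
translate([160, 120, 220]) cylinder(h = 120, r = 60);


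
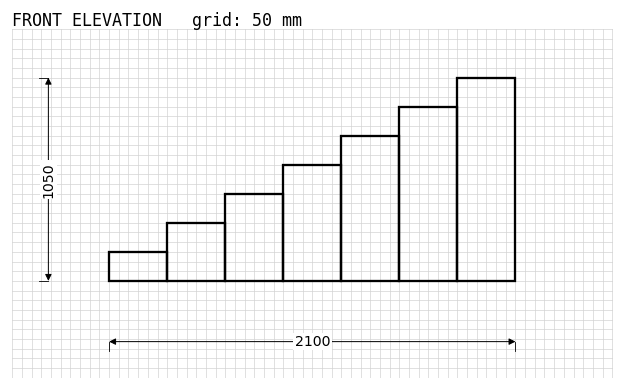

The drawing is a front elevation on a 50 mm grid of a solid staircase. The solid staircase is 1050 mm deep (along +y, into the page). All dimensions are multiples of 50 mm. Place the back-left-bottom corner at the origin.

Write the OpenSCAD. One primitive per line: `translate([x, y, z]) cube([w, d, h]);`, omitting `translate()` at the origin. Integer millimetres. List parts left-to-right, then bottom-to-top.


cube([300, 1050, 150]);
translate([300, 0, 0]) cube([300, 1050, 300]);
translate([600, 0, 0]) cube([300, 1050, 450]);
translate([900, 0, 0]) cube([300, 1050, 600]);
translate([1200, 0, 0]) cube([300, 1050, 750]);
translate([1500, 0, 0]) cube([300, 1050, 900]);
translate([1800, 0, 0]) cube([300, 1050, 1050]);


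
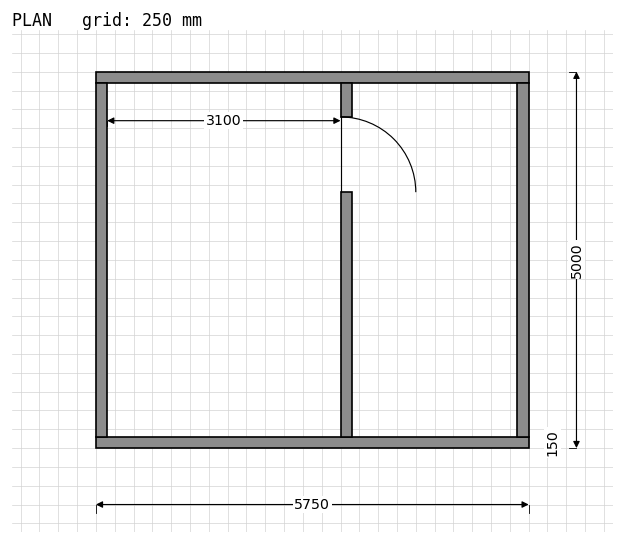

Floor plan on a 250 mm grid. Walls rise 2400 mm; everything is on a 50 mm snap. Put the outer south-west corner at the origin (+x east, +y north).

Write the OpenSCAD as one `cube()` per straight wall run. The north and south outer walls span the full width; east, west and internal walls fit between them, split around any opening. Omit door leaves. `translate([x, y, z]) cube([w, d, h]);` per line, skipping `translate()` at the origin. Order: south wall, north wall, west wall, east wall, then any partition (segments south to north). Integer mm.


cube([5750, 150, 2400]);
translate([0, 4850, 0]) cube([5750, 150, 2400]);
translate([0, 150, 0]) cube([150, 4700, 2400]);
translate([5600, 150, 0]) cube([150, 4700, 2400]);
translate([3250, 150, 0]) cube([150, 3250, 2400]);
translate([3250, 4400, 0]) cube([150, 450, 2400]);


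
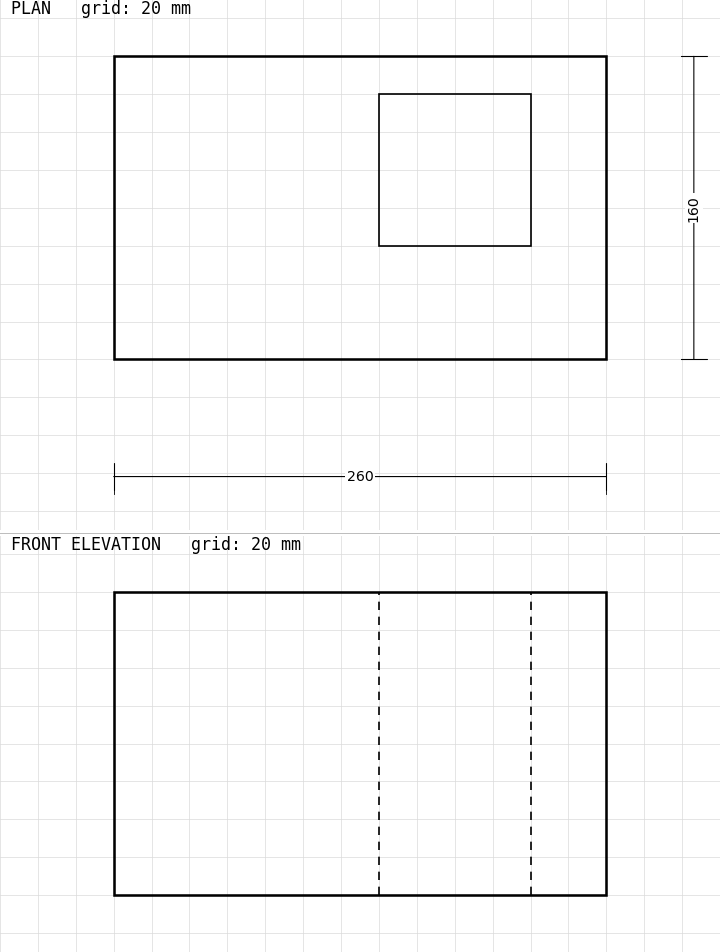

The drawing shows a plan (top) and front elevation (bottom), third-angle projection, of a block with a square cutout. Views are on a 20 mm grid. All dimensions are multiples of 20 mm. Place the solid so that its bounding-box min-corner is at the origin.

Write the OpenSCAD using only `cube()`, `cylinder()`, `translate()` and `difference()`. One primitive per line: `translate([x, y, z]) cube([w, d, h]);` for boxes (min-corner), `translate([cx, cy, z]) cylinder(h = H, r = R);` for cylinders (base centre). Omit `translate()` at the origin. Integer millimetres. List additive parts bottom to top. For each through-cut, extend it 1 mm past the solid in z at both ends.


difference() {
  cube([260, 160, 160]);
  translate([140, 60, -1]) cube([80, 80, 162]);
}
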